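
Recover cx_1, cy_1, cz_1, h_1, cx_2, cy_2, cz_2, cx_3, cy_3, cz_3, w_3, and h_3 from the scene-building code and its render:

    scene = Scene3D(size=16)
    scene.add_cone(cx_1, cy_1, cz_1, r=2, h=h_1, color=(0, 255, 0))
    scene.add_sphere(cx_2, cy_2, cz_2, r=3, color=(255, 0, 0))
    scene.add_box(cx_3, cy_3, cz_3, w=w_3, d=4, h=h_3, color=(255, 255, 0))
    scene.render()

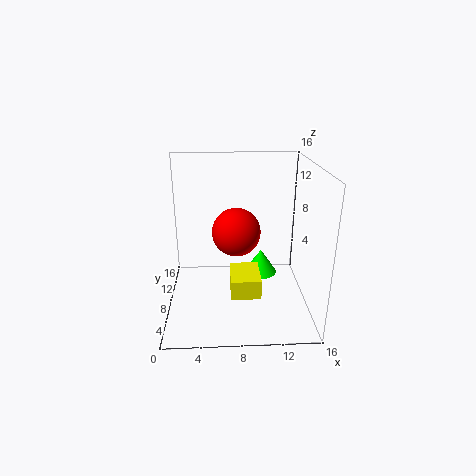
cx_1 = 11; cy_1 = 11; cz_1 = 2; h_1 = 3; cx_2 = 8; cy_2 = 12; cz_2 = 7; cx_3 = 7; cy_3 = 2; cz_3 = 4; w_3 = 3; h_3 = 2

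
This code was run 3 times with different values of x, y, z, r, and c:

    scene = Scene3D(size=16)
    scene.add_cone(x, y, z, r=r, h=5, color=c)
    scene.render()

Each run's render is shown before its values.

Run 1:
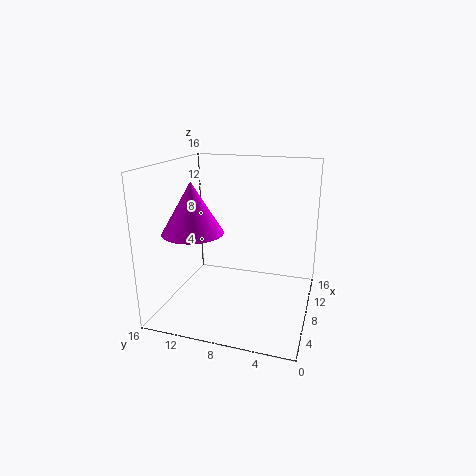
x = 3, y = 11, z = 10, r = 3, c = 'magenta'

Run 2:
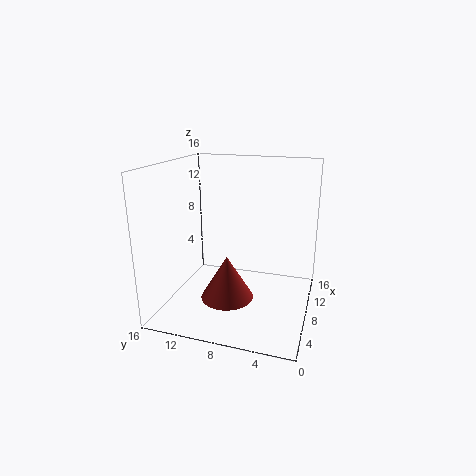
x = 7, y = 9, z = 1, r = 3, c = 'brown'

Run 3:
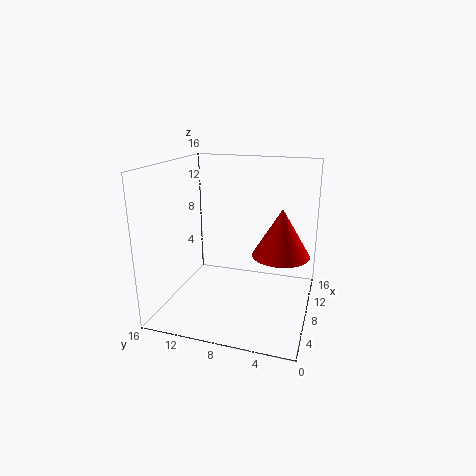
x = 7, y = 3, z = 7, r = 3, c = 'red'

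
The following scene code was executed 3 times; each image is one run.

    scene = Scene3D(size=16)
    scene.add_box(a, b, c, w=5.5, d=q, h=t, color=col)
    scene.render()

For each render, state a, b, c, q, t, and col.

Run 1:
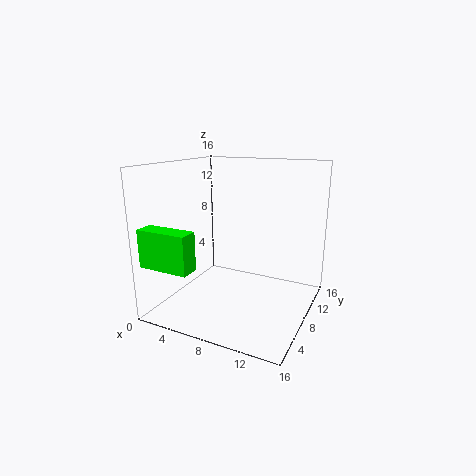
a = 0.5, b = 0.5, c = 6, q = 2, t = 4, col = 'lime'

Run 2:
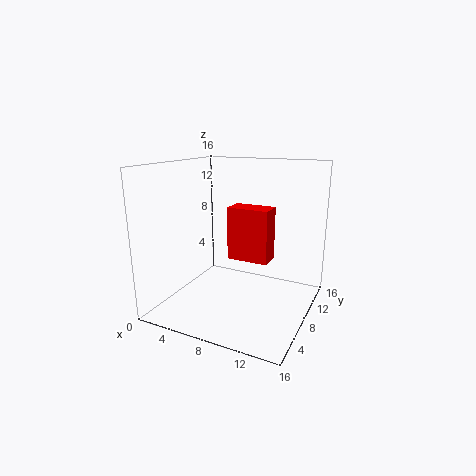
a = 4, b = 13, c = 3, q = 3, t = 7, col = 'red'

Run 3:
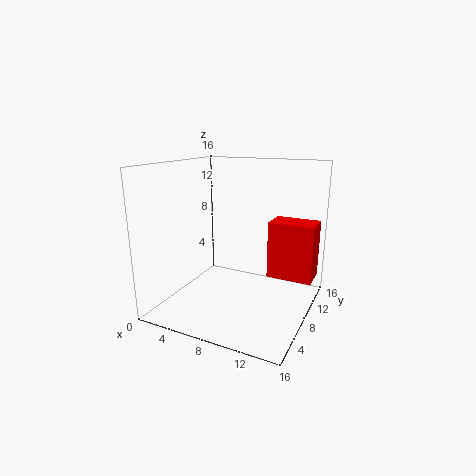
a = 10, b = 12, c = 2, q = 3.5, t = 7, col = 'red'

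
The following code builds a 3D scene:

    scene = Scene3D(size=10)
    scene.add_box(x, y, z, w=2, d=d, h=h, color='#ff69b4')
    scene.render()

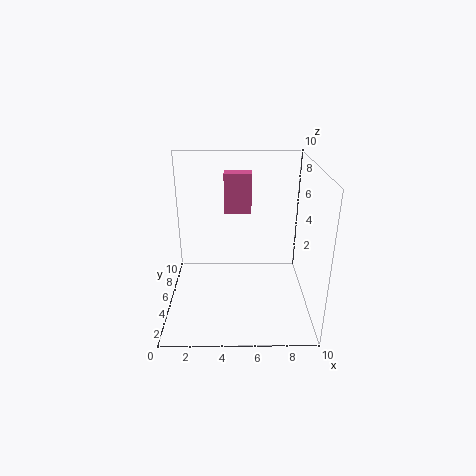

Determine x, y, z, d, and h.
x = 4; y = 7; z = 6; d = 1; h = 3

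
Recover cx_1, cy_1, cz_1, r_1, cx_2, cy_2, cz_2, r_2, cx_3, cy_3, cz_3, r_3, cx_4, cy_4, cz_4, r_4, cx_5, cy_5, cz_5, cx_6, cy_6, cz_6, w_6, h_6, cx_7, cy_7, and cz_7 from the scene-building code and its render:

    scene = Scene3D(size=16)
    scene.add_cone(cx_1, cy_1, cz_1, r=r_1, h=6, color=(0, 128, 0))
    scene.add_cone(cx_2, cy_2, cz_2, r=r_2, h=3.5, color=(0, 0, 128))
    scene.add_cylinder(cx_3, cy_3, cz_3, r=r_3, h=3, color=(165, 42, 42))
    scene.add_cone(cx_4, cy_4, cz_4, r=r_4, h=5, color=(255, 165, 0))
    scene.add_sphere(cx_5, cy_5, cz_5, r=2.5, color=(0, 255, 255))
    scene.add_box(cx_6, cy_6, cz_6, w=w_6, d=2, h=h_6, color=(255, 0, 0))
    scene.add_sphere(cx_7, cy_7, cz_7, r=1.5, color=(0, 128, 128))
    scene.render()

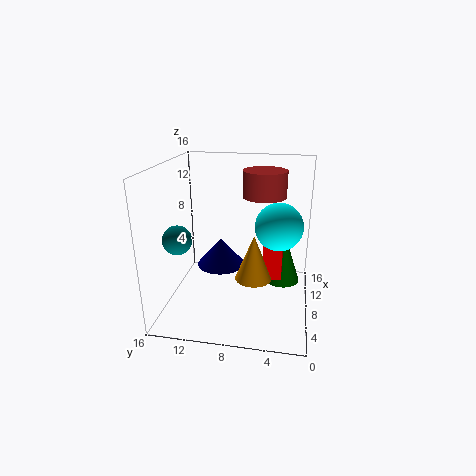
cx_1 = 9.5
cy_1 = 3
cz_1 = 2.5
r_1 = 2
cx_2 = 12
cy_2 = 11
cz_2 = 2.5
r_2 = 3
cx_3 = 11
cy_3 = 5.5
cz_3 = 12
r_3 = 2.5
cx_4 = 6.5
cy_4 = 6
cz_4 = 4
r_4 = 2
cx_5 = 7
cy_5 = 3.5
cz_5 = 10
cx_6 = 6.5
cy_6 = 3
cz_6 = 4
w_6 = 2
h_6 = 5.5
cx_7 = 4
cy_7 = 13.5
cz_7 = 9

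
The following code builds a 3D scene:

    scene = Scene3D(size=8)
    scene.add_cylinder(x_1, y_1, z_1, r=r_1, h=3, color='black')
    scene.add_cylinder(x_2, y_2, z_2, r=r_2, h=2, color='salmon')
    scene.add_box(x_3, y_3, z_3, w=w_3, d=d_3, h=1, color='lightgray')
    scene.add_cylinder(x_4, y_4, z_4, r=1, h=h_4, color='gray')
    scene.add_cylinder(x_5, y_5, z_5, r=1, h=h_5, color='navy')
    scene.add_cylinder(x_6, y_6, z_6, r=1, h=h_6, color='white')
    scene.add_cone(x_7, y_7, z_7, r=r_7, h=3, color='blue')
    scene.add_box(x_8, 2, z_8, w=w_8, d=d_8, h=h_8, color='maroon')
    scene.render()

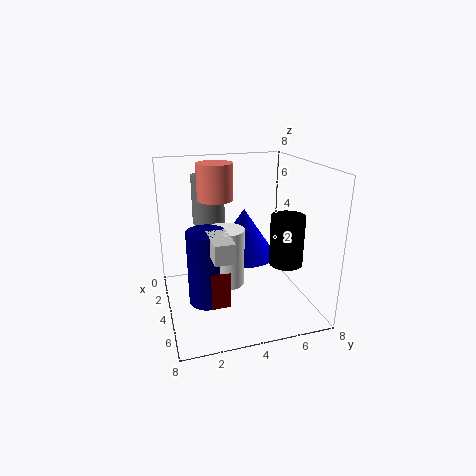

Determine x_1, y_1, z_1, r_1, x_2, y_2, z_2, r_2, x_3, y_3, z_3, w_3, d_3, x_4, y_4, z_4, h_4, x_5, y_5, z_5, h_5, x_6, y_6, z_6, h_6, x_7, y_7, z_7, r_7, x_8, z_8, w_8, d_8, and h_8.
x_1 = 4, y_1 = 7, z_1 = 2, r_1 = 1, x_2 = 3, y_2 = 3, z_2 = 6, r_2 = 1, x_3 = 5, y_3 = 2, z_3 = 4, w_3 = 2, d_3 = 1, x_4 = 1, y_4 = 3, z_4 = 4, h_4 = 3, x_5 = 5, y_5 = 2, z_5 = 1, h_5 = 4, x_6 = 5, y_6 = 3, z_6 = 2, h_6 = 3, x_7 = 2, y_7 = 5, z_7 = 2, r_7 = 2, x_8 = 4, z_8 = 1, w_8 = 2, d_8 = 1, h_8 = 2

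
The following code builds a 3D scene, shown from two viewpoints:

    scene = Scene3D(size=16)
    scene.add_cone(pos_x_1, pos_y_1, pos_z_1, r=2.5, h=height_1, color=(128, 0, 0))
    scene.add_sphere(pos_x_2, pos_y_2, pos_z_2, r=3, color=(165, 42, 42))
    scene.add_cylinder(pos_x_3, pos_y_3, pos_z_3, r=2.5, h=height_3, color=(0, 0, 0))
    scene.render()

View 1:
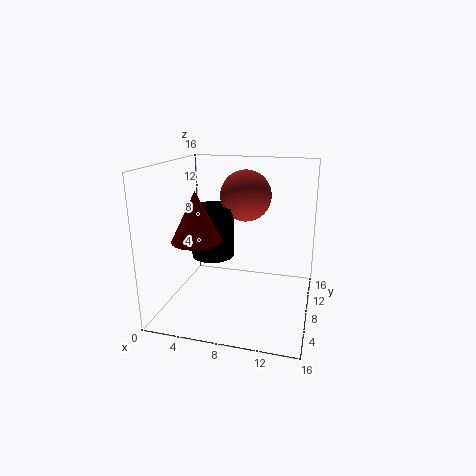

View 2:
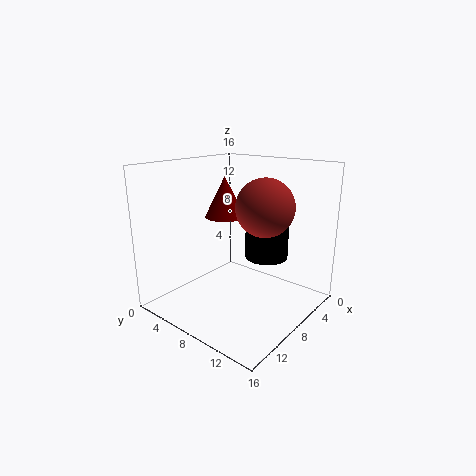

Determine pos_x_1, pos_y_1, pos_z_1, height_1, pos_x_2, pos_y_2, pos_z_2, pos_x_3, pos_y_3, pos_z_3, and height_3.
pos_x_1 = 5
pos_y_1 = 3.5
pos_z_1 = 9
height_1 = 5
pos_x_2 = 8
pos_y_2 = 11.5
pos_z_2 = 12
pos_x_3 = 4.5
pos_y_3 = 9.5
pos_z_3 = 5
height_3 = 6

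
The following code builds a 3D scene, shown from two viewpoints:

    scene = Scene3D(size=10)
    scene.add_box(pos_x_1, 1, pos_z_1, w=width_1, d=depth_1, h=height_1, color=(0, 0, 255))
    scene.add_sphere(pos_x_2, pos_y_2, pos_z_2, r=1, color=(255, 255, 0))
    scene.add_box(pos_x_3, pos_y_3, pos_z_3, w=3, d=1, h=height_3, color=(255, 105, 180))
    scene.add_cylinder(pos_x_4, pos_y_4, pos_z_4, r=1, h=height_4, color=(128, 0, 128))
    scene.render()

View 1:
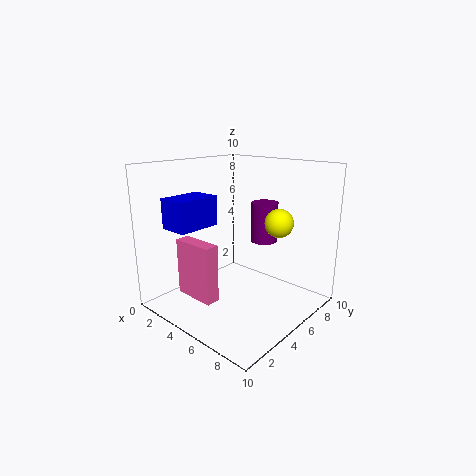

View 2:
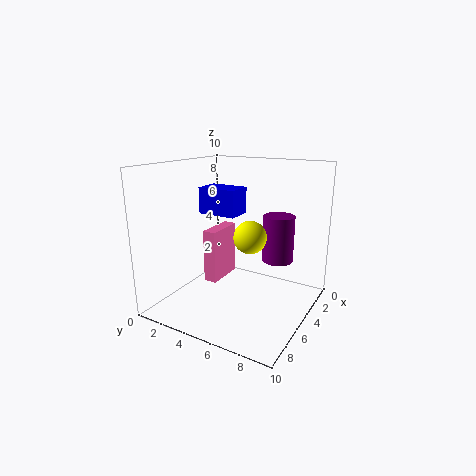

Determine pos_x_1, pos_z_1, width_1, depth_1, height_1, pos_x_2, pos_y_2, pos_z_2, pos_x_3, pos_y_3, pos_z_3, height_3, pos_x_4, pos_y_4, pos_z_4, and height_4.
pos_x_1 = 2; pos_z_1 = 6; width_1 = 2; depth_1 = 3; height_1 = 2; pos_x_2 = 7; pos_y_2 = 7; pos_z_2 = 6; pos_x_3 = 2; pos_y_3 = 2; pos_z_3 = 1; height_3 = 4; pos_x_4 = 5; pos_y_4 = 8; pos_z_4 = 4; height_4 = 3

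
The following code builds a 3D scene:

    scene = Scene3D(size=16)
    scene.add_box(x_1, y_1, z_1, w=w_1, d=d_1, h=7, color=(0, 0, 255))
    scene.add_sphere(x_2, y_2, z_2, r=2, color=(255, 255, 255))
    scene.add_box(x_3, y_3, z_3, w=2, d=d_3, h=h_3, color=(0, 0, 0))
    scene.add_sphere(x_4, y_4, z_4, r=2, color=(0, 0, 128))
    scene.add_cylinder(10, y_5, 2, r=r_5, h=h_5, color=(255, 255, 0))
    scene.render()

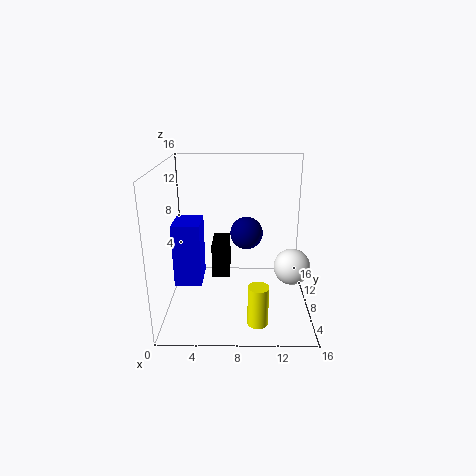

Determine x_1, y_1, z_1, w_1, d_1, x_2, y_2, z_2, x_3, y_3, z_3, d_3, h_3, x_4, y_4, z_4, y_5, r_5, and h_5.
x_1 = 1, y_1 = 6, z_1 = 3, w_1 = 3, d_1 = 4, x_2 = 14, y_2 = 7, z_2 = 5, x_3 = 5, y_3 = 8, z_3 = 3, d_3 = 4, h_3 = 4, x_4 = 9, y_4 = 12, z_4 = 7, y_5 = 1, r_5 = 1, h_5 = 4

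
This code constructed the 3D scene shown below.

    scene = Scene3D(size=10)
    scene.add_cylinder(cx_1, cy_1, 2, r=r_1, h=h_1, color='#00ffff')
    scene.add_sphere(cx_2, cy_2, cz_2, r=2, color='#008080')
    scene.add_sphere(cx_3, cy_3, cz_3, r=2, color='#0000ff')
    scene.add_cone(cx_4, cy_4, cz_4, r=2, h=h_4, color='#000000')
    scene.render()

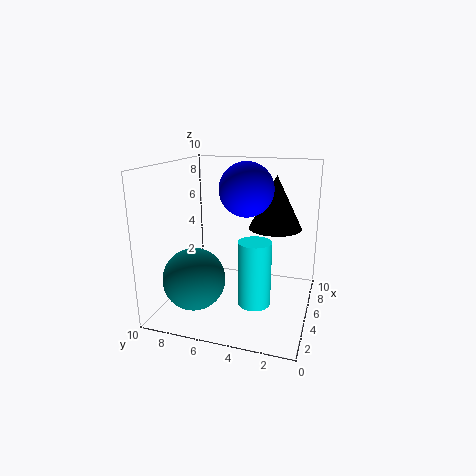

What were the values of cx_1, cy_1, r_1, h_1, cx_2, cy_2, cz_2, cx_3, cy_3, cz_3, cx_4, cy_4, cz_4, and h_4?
cx_1 = 2
cy_1 = 3
r_1 = 1
h_1 = 4
cx_2 = 2
cy_2 = 7
cz_2 = 3
cx_3 = 7
cy_3 = 5
cz_3 = 8
cx_4 = 8
cy_4 = 3
cz_4 = 5
h_4 = 4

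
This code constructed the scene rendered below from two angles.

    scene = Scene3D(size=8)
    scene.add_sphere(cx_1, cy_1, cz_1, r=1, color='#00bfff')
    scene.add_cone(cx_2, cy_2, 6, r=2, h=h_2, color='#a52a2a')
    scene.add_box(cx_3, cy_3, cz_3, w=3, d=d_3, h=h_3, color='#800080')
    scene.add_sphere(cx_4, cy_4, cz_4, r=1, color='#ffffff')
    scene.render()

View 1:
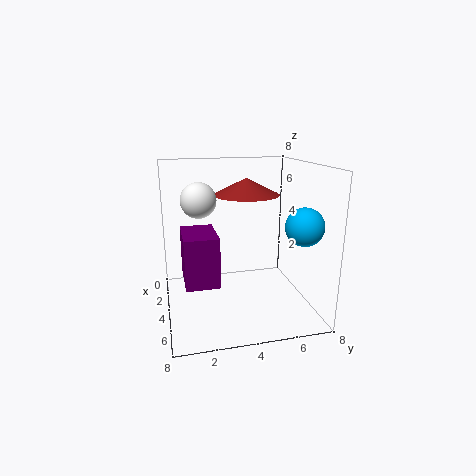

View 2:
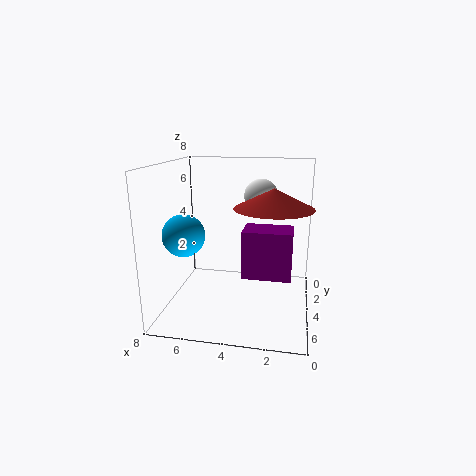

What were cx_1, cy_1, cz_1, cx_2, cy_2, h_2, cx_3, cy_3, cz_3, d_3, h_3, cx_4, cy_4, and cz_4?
cx_1 = 6; cy_1 = 7; cz_1 = 5; cx_2 = 2; cy_2 = 5; h_2 = 1; cx_3 = 1; cy_3 = 1; cz_3 = 1; d_3 = 2; h_3 = 3; cx_4 = 3; cy_4 = 2; cz_4 = 6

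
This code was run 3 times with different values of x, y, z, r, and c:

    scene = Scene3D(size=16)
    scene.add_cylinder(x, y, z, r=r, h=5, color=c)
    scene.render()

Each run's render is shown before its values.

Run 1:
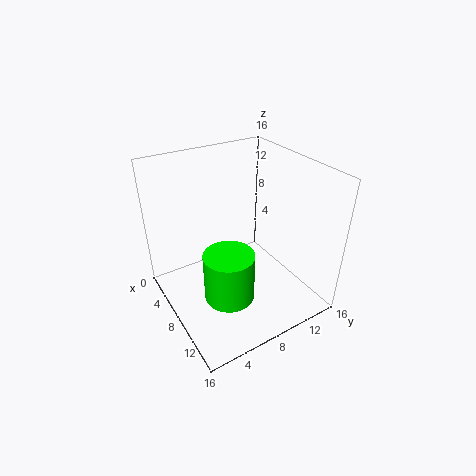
x = 12; y = 4.5; z = 4.5; r = 2.5; c = 'lime'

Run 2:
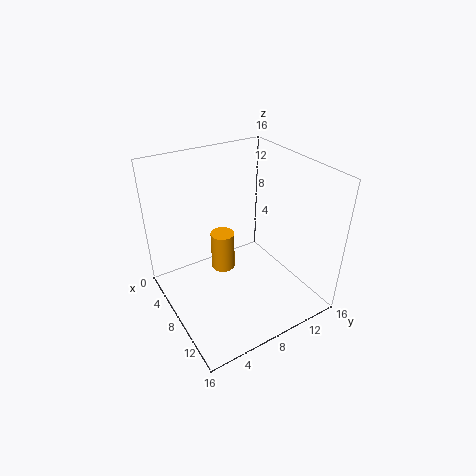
x = 3.5; y = 8.5; z = 1; r = 1.5; c = 'orange'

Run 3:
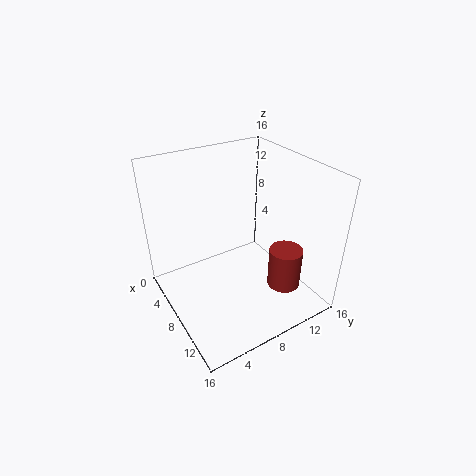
x = 10; y = 13.5; z = 0.5; r = 2; c = 'brown'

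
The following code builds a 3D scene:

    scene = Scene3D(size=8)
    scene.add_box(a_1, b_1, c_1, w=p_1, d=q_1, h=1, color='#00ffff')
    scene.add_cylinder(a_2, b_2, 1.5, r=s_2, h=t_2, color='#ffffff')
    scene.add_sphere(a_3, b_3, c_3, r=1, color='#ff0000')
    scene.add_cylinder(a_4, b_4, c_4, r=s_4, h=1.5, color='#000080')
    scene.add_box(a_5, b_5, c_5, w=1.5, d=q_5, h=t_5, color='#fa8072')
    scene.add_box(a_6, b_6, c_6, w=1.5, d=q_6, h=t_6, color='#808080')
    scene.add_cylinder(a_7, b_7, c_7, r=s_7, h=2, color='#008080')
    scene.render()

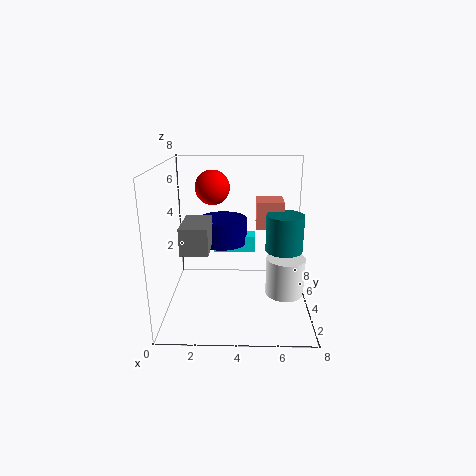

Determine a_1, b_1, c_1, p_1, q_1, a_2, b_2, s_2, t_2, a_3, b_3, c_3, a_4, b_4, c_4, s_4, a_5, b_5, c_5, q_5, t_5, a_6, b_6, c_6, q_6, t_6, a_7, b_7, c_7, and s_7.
a_1 = 2.5, b_1 = 5.5, c_1 = 2.5, p_1 = 2.5, q_1 = 1, a_2 = 6.5, b_2 = 2.5, s_2 = 1, t_2 = 2, a_3 = 2.5, b_3 = 5.5, c_3 = 6.5, a_4 = 3, b_4 = 6, c_4 = 3, s_4 = 1.5, a_5 = 5, b_5 = 4, c_5 = 4.5, q_5 = 1.5, t_5 = 1.5, a_6 = 1, b_6 = 2.5, c_6 = 3.5, q_6 = 2.5, t_6 = 1.5, a_7 = 6.5, b_7 = 3.5, c_7 = 3.5, s_7 = 1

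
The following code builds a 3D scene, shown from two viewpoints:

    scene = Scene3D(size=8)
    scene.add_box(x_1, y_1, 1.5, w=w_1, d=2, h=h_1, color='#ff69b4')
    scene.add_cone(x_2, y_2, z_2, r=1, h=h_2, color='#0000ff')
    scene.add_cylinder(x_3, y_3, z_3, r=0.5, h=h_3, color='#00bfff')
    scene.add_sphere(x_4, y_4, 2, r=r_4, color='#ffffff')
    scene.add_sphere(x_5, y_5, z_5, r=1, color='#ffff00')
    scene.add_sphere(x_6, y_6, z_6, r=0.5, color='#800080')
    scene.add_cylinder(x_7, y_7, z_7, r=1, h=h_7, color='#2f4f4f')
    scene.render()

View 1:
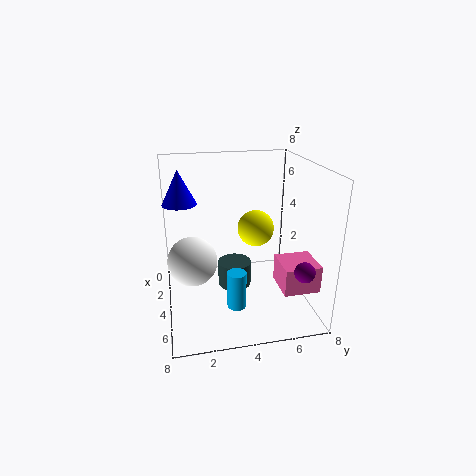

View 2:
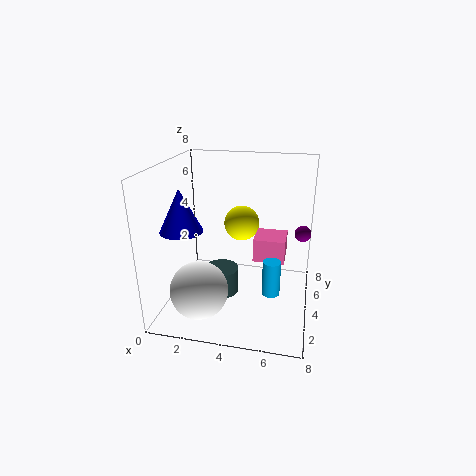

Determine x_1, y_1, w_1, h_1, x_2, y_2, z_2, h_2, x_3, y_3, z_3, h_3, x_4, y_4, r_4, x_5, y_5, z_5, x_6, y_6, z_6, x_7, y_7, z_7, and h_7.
x_1 = 4.5; y_1 = 6; w_1 = 2; h_1 = 1.5; x_2 = 2; y_2 = 1; z_2 = 5.5; h_2 = 2; x_3 = 6; y_3 = 3.5; z_3 = 1; h_3 = 2; x_4 = 2.5; y_4 = 1.5; r_4 = 1.5; x_5 = 4; y_5 = 5; z_5 = 4.5; x_6 = 7.5; y_6 = 6.5; z_6 = 3.5; x_7 = 3; y_7 = 4; z_7 = 0.5; h_7 = 1.5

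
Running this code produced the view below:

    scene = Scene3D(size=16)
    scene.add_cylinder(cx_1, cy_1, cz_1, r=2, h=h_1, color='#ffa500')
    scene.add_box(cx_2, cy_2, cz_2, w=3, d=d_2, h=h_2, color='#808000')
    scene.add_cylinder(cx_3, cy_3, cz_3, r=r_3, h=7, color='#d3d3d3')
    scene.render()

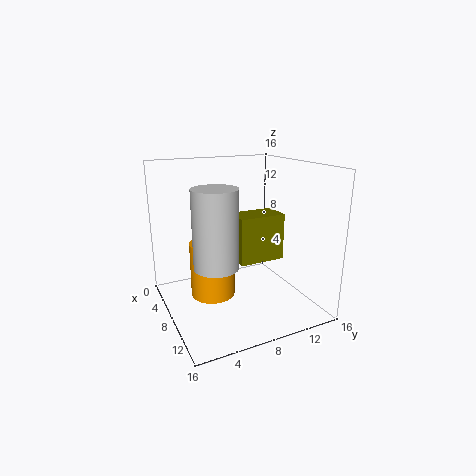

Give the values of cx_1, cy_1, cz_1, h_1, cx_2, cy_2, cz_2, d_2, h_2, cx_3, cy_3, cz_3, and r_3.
cx_1 = 13, cy_1 = 3, cz_1 = 5, h_1 = 5, cx_2 = 8, cy_2 = 7, cz_2 = 6, d_2 = 5, h_2 = 5, cx_3 = 14, cy_3 = 3, cz_3 = 8, r_3 = 2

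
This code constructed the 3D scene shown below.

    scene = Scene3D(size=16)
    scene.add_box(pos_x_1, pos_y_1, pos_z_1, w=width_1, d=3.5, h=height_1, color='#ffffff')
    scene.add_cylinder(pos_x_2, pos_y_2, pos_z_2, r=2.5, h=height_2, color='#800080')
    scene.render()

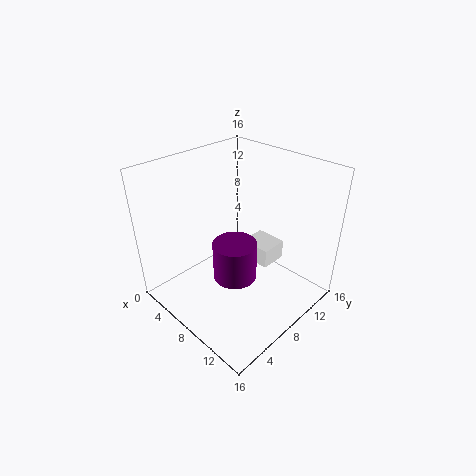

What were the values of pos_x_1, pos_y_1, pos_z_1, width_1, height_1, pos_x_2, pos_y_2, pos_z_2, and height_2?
pos_x_1 = 4.5, pos_y_1 = 12.5, pos_z_1 = 1.5, width_1 = 4, height_1 = 2.5, pos_x_2 = 8, pos_y_2 = 7.5, pos_z_2 = 3, height_2 = 4.5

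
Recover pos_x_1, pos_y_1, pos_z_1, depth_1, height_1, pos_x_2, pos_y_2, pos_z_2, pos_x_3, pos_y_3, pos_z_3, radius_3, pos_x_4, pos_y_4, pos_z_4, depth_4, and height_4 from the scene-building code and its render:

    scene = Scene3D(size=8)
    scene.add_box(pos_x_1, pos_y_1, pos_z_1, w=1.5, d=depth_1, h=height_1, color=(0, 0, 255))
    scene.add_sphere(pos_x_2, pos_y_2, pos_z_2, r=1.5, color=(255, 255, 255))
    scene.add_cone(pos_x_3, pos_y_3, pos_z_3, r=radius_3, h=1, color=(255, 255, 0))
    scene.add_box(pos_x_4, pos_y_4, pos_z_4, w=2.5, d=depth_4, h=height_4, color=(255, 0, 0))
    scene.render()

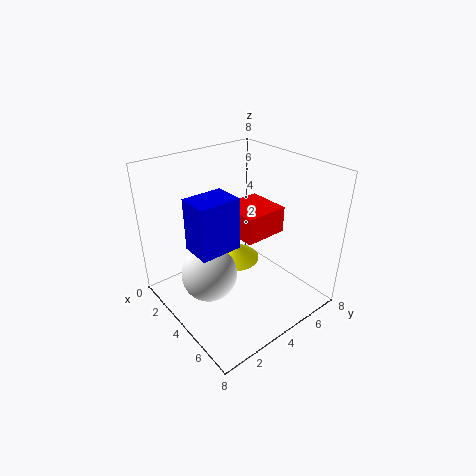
pos_x_1 = 4.5, pos_y_1 = 0.5, pos_z_1 = 5, depth_1 = 2, height_1 = 2.5, pos_x_2 = 4, pos_y_2 = 2, pos_z_2 = 2.5, pos_x_3 = 3, pos_y_3 = 4.5, pos_z_3 = 2, radius_3 = 1.5, pos_x_4 = 2.5, pos_y_4 = 4, pos_z_4 = 4, depth_4 = 2.5, height_4 = 1.5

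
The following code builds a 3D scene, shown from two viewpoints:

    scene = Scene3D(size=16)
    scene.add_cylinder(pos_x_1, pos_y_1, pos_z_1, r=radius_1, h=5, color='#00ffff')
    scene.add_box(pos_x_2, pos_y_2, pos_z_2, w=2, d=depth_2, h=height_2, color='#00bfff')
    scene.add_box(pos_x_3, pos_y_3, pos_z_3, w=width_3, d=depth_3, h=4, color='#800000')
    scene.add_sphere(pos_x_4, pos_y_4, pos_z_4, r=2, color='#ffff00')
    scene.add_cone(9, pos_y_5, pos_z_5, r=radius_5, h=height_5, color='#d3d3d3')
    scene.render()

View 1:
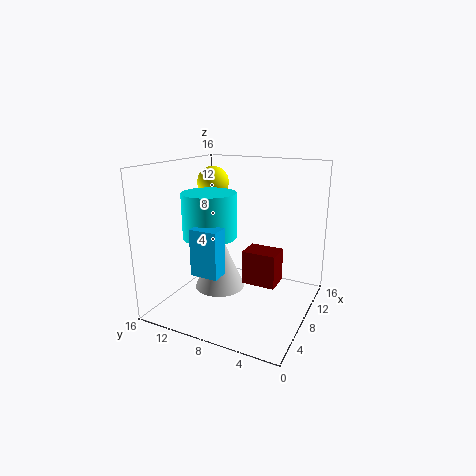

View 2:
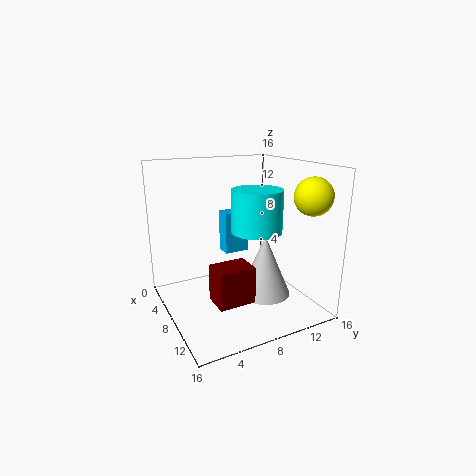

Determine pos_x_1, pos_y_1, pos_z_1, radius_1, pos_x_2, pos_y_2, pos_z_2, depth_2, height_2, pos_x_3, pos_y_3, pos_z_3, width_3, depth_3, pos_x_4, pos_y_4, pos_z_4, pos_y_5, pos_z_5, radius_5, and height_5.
pos_x_1 = 7
pos_y_1 = 11
pos_z_1 = 8
radius_1 = 3
pos_x_2 = 3
pos_y_2 = 8
pos_z_2 = 5
depth_2 = 3
height_2 = 5
pos_x_3 = 9
pos_y_3 = 4
pos_z_3 = 2
width_3 = 3
depth_3 = 4
pos_x_4 = 13
pos_y_4 = 14
pos_z_4 = 13
pos_y_5 = 11
pos_z_5 = 1
radius_5 = 3
height_5 = 7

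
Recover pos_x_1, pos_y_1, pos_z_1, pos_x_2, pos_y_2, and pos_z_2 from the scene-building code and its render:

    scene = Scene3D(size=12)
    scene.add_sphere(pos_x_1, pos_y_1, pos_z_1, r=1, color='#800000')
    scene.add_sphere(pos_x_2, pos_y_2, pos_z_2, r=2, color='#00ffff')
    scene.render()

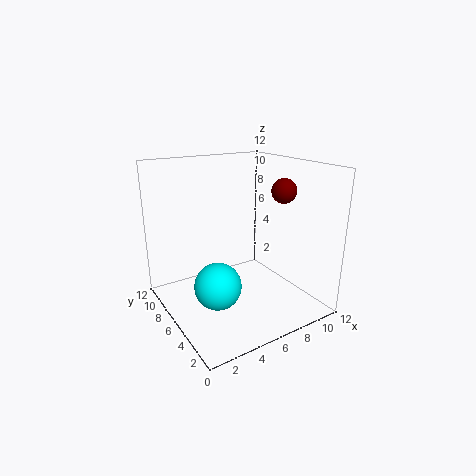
pos_x_1 = 9, pos_y_1 = 4, pos_z_1 = 10, pos_x_2 = 4, pos_y_2 = 6, pos_z_2 = 2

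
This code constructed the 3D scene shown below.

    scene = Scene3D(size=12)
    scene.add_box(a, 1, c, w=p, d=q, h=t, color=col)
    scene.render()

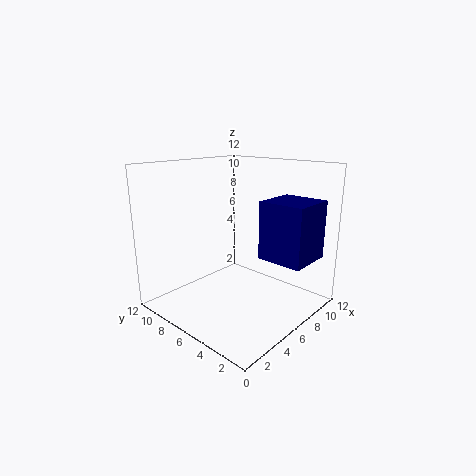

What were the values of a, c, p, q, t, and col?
a = 7.5
c = 4
p = 4
q = 4
t = 5
col = 'navy'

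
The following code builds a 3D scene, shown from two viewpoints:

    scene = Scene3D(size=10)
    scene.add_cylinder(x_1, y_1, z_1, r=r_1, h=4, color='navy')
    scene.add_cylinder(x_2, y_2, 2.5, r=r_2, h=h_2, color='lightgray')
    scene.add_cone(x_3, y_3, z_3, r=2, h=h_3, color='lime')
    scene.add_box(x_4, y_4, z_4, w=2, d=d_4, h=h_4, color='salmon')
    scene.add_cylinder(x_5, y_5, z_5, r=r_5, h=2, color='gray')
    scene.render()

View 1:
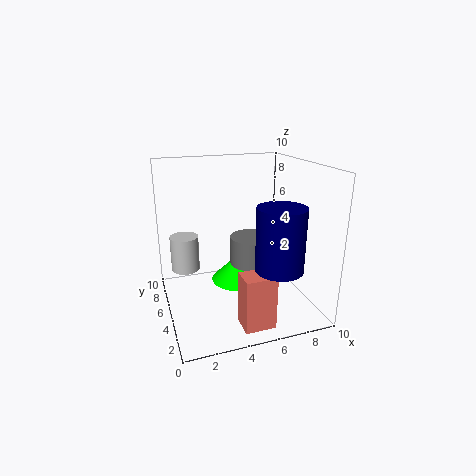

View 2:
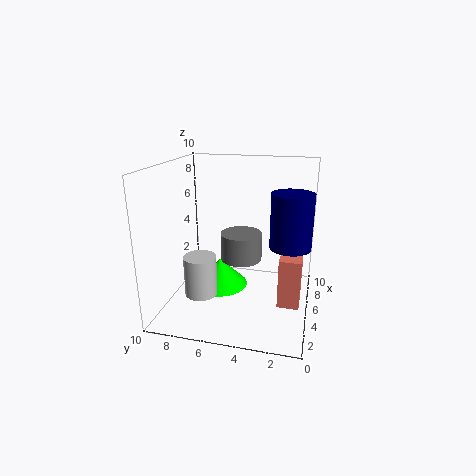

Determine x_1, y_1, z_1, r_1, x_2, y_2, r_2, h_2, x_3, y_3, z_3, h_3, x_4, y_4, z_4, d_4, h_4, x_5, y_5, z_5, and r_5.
x_1 = 6.5; y_1 = 1.5; z_1 = 4; r_1 = 1.5; x_2 = 1.5; y_2 = 6.5; r_2 = 1; h_2 = 2.5; x_3 = 5.5; y_3 = 6.5; z_3 = 1; h_3 = 2; x_4 = 4; y_4 = 0.5; z_4 = 0.5; d_4 = 1.5; h_4 = 3.5; x_5 = 6; y_5 = 5; z_5 = 3; r_5 = 1.5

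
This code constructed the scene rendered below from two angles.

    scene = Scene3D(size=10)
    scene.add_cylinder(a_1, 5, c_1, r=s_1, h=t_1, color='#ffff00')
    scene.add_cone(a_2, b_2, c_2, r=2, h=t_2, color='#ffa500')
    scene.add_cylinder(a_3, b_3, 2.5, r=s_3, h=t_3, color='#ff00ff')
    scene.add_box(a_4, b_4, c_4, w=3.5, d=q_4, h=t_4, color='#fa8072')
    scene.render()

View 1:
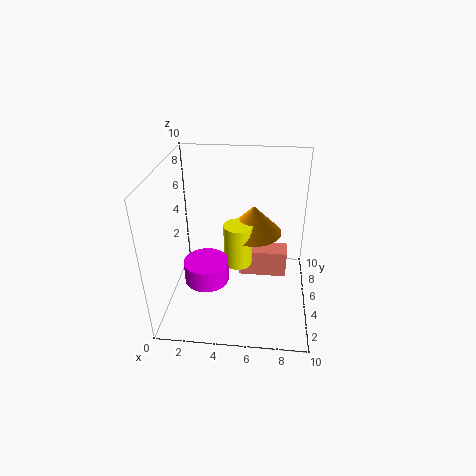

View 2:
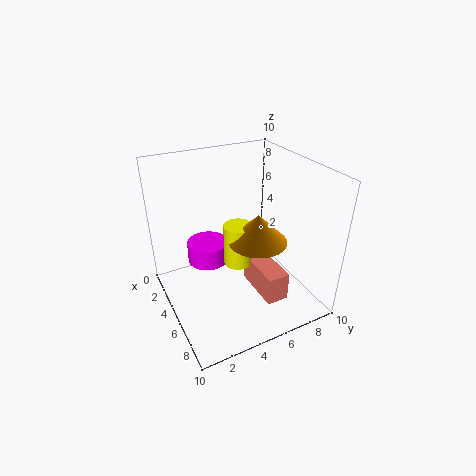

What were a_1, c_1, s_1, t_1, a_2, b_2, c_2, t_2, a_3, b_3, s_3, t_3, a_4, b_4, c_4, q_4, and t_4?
a_1 = 5, c_1 = 3, s_1 = 1, t_1 = 3, a_2 = 6, b_2 = 6, c_2 = 5, t_2 = 2, a_3 = 3, b_3 = 3.5, s_3 = 1.5, t_3 = 1.5, a_4 = 5, b_4 = 5.5, c_4 = 1.5, q_4 = 1.5, t_4 = 2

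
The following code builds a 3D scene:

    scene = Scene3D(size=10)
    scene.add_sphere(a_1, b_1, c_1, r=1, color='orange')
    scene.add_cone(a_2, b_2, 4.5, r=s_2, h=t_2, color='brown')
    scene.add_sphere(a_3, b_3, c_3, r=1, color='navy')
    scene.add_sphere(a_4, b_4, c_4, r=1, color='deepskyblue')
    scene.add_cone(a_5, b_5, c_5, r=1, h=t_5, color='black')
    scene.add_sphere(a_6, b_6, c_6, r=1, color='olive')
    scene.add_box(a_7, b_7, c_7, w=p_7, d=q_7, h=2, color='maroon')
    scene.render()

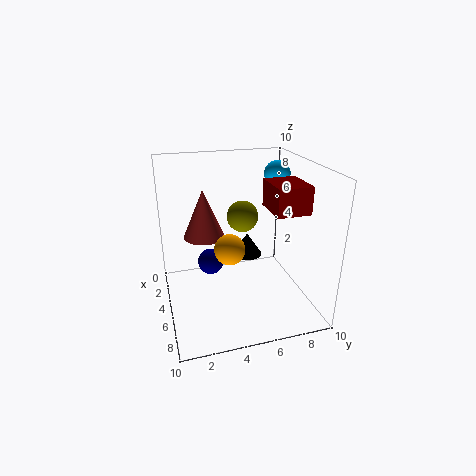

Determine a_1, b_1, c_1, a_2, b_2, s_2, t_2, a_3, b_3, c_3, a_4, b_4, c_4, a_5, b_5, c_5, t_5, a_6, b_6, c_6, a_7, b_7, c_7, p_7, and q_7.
a_1 = 6.5; b_1 = 4; c_1 = 5; a_2 = 3; b_2 = 3; s_2 = 1.5; t_2 = 3.5; a_3 = 2.5; b_3 = 3.5; c_3 = 2; a_4 = 2; b_4 = 9; c_4 = 8.5; a_5 = 5.5; b_5 = 5.5; c_5 = 4; t_5 = 1.5; a_6 = 6; b_6 = 5; c_6 = 7; a_7 = 3; b_7 = 7.5; c_7 = 6.5; p_7 = 3; q_7 = 2.5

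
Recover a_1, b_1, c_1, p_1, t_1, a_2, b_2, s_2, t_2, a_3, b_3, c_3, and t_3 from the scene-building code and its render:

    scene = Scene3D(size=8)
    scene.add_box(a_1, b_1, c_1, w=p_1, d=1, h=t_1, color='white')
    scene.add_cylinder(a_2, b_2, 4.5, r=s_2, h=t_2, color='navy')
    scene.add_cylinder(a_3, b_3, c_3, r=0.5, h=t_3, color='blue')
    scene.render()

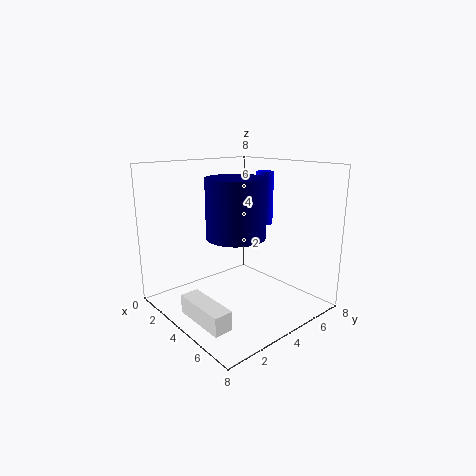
a_1 = 3.5
b_1 = 0.5
c_1 = 0.5
p_1 = 3
t_1 = 1
a_2 = 5
b_2 = 3
s_2 = 1.5
t_2 = 3
a_3 = 4
b_3 = 6
c_3 = 4.5
t_3 = 3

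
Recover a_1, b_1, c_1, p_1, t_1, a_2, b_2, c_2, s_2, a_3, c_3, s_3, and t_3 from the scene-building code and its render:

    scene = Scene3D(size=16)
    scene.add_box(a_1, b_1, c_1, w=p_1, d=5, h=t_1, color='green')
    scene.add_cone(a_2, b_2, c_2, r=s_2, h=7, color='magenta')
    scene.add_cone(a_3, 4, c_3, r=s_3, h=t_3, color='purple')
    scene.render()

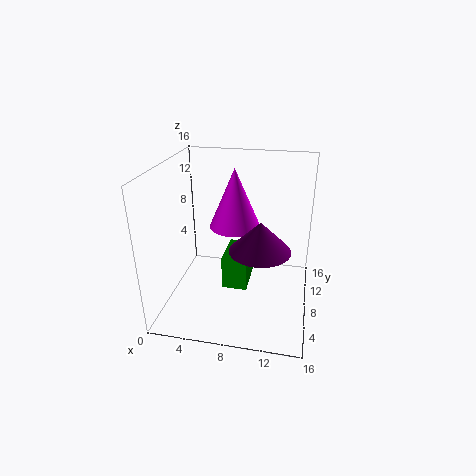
a_1 = 6; b_1 = 8; c_1 = 1; p_1 = 3; t_1 = 4; a_2 = 7; b_2 = 11; c_2 = 8; s_2 = 3; a_3 = 11; c_3 = 9; s_3 = 3; t_3 = 3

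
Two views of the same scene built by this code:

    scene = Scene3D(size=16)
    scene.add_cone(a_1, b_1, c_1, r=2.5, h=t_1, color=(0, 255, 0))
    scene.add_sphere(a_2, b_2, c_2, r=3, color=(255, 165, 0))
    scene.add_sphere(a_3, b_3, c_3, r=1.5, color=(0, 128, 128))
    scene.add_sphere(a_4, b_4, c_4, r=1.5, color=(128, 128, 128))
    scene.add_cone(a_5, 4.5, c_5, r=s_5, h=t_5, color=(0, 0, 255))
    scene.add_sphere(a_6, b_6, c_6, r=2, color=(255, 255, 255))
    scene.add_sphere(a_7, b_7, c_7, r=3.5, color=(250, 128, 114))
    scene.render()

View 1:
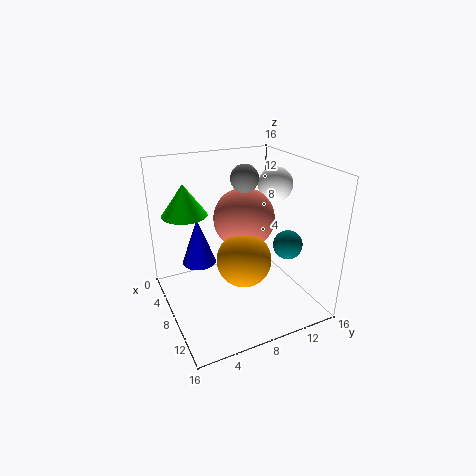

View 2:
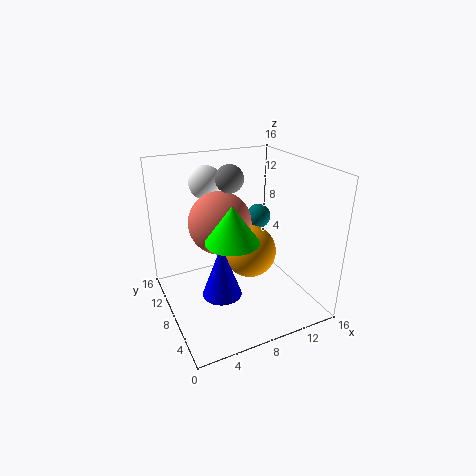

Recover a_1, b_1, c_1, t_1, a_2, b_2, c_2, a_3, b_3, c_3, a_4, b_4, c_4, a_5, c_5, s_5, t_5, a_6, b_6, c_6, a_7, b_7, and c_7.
a_1 = 5; b_1 = 3; c_1 = 10.5; t_1 = 3.5; a_2 = 9.5; b_2 = 8; c_2 = 6; a_3 = 12.5; b_3 = 11.5; c_3 = 8.5; a_4 = 7.5; b_4 = 9; c_4 = 14.5; a_5 = 4.5; c_5 = 4; s_5 = 2; t_5 = 5.5; a_6 = 6.5; b_6 = 13.5; c_6 = 13; a_7 = 6.5; b_7 = 9.5; c_7 = 9.5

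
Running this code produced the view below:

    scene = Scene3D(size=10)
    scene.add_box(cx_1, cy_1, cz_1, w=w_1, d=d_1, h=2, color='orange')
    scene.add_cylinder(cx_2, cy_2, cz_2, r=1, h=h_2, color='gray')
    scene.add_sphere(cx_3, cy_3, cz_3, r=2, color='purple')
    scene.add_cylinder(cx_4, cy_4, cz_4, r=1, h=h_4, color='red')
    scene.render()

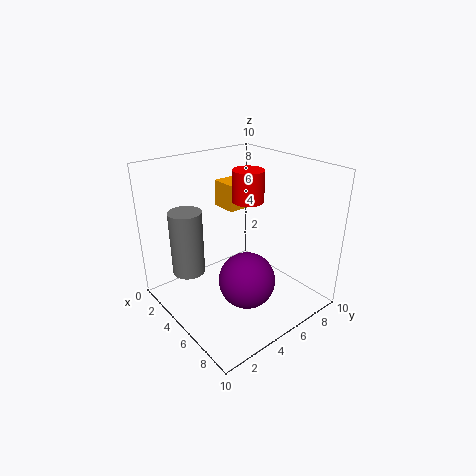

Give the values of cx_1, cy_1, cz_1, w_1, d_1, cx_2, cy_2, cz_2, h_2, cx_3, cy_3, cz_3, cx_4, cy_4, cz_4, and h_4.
cx_1 = 1; cy_1 = 6; cz_1 = 6; w_1 = 2; d_1 = 3; cx_2 = 5; cy_2 = 1; cz_2 = 4; h_2 = 4; cx_3 = 6; cy_3 = 5; cz_3 = 2; cx_4 = 6; cy_4 = 5; cz_4 = 8; h_4 = 2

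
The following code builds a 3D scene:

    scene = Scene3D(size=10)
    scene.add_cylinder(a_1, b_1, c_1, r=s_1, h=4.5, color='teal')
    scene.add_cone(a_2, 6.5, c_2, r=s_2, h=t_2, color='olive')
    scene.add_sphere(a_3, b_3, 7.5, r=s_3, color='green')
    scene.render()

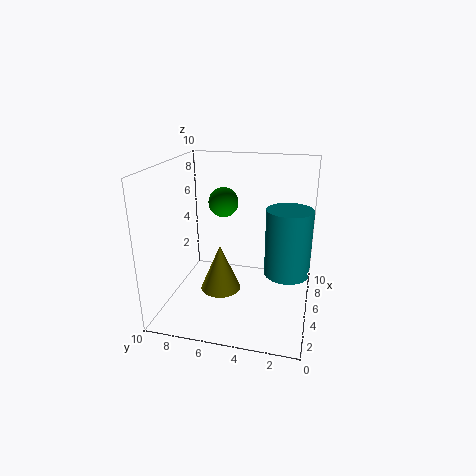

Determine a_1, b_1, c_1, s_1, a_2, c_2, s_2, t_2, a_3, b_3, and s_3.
a_1 = 4.5
b_1 = 1.5
c_1 = 3
s_1 = 1.5
a_2 = 5.5
c_2 = 0.5
s_2 = 1.5
t_2 = 3.5
a_3 = 5
b_3 = 6
s_3 = 1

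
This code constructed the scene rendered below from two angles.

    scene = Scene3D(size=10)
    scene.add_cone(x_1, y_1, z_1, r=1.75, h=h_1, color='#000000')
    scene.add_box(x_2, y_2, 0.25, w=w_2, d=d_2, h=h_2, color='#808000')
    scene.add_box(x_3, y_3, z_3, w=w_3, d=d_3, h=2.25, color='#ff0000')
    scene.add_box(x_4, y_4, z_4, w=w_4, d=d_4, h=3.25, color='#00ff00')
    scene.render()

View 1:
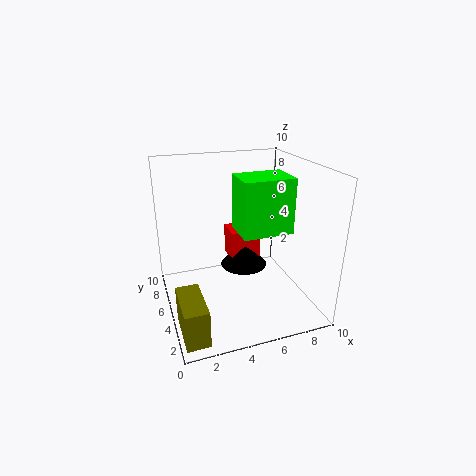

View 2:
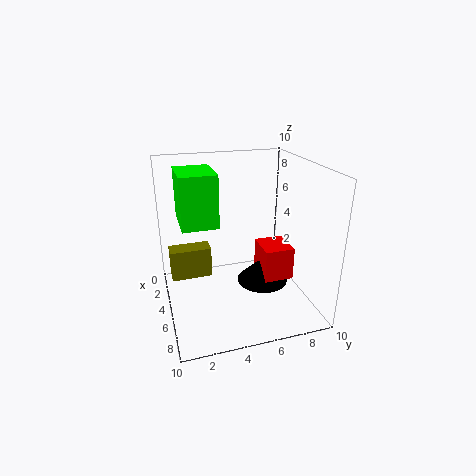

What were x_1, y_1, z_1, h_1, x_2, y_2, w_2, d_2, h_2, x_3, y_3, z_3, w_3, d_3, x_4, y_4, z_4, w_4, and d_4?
x_1 = 6, y_1 = 6.5, z_1 = 2, h_1 = 1.75, x_2 = 0.25, y_2 = 0.5, w_2 = 1.5, d_2 = 3.25, h_2 = 2.5, x_3 = 5, y_3 = 6.25, z_3 = 2.5, w_3 = 2.25, d_3 = 2, x_4 = 4, y_4 = 1, z_4 = 6.75, w_4 = 3, d_4 = 2.25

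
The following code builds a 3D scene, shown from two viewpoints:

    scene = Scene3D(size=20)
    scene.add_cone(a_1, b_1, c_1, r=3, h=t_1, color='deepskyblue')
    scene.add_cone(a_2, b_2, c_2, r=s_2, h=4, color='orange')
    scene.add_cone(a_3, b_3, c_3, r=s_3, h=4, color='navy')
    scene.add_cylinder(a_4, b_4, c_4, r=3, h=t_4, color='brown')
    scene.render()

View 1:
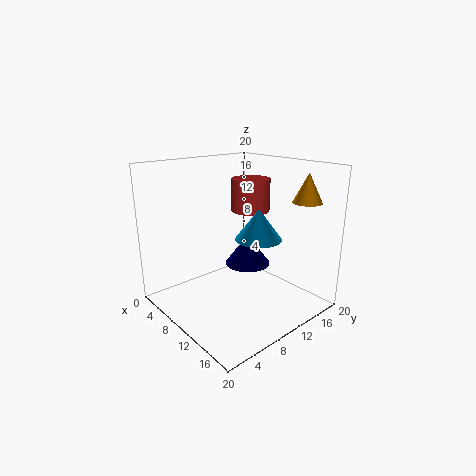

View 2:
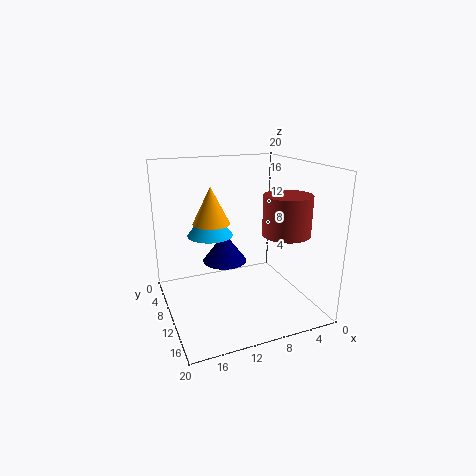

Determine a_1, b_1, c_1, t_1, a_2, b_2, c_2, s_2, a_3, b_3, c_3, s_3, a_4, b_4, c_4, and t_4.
a_1 = 14
b_1 = 10
c_1 = 11
t_1 = 4
a_2 = 16
b_2 = 17
c_2 = 15
s_2 = 2
a_3 = 12
b_3 = 10
c_3 = 7
s_3 = 3
a_4 = 6
b_4 = 16
c_4 = 12
t_4 = 5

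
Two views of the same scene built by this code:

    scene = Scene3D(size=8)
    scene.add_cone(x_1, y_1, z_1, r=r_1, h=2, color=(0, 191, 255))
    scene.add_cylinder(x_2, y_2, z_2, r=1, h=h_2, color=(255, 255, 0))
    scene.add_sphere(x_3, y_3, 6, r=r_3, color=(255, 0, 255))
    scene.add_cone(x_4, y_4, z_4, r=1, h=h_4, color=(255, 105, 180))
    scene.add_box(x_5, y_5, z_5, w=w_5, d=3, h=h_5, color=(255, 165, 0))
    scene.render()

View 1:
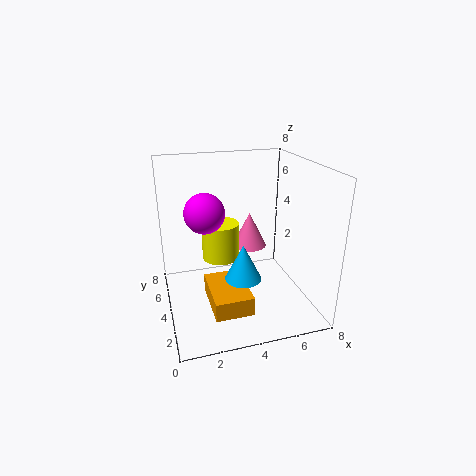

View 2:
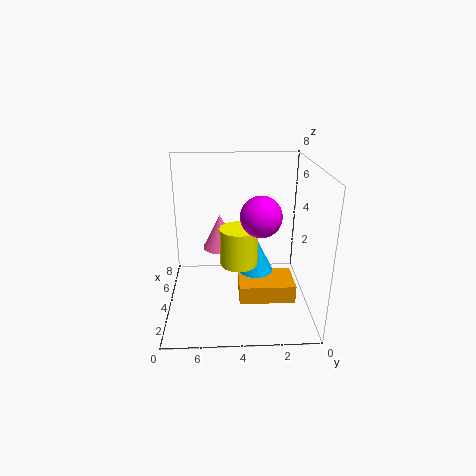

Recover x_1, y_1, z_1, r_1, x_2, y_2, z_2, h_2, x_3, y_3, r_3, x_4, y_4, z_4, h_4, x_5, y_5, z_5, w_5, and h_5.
x_1 = 4
y_1 = 3
z_1 = 2
r_1 = 1
x_2 = 3
y_2 = 4
z_2 = 3
h_2 = 2
x_3 = 2
y_3 = 3
r_3 = 1
x_4 = 5
y_4 = 5
z_4 = 3
h_4 = 2
x_5 = 2
y_5 = 1
z_5 = 1
w_5 = 2
h_5 = 1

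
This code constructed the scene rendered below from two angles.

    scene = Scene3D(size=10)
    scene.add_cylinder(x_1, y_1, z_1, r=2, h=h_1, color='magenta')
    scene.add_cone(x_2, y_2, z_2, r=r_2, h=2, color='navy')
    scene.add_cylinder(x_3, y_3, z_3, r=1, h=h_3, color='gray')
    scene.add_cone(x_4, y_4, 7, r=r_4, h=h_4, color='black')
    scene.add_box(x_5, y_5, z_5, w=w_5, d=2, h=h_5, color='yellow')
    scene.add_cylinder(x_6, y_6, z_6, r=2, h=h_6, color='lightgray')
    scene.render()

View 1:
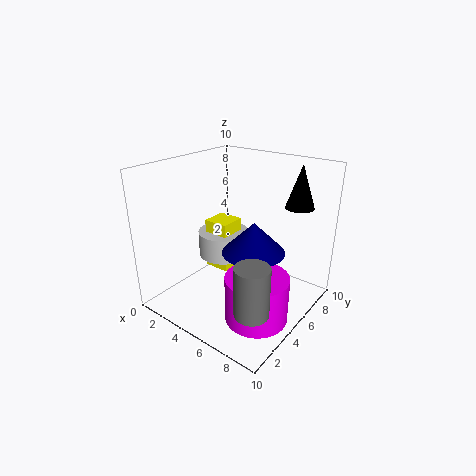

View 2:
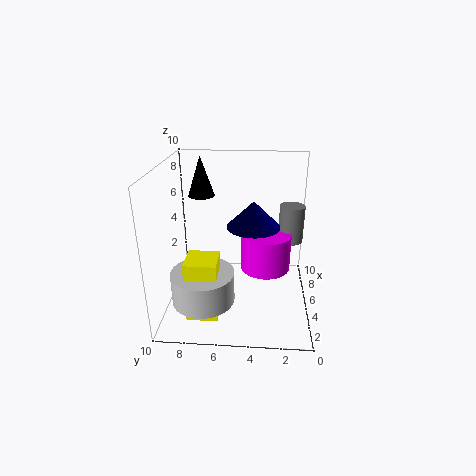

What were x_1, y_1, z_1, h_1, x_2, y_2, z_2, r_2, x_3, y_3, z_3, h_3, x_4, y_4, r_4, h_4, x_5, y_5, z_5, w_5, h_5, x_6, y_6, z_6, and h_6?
x_1 = 8; y_1 = 3; z_1 = 1; h_1 = 3; x_2 = 7; y_2 = 4; z_2 = 5; r_2 = 2; x_3 = 9; y_3 = 1; z_3 = 3; h_3 = 3; x_4 = 8; y_4 = 8; r_4 = 1; h_4 = 3; x_5 = 1; y_5 = 6; z_5 = 1; w_5 = 2; h_5 = 4; x_6 = 2; y_6 = 7; z_6 = 2; h_6 = 2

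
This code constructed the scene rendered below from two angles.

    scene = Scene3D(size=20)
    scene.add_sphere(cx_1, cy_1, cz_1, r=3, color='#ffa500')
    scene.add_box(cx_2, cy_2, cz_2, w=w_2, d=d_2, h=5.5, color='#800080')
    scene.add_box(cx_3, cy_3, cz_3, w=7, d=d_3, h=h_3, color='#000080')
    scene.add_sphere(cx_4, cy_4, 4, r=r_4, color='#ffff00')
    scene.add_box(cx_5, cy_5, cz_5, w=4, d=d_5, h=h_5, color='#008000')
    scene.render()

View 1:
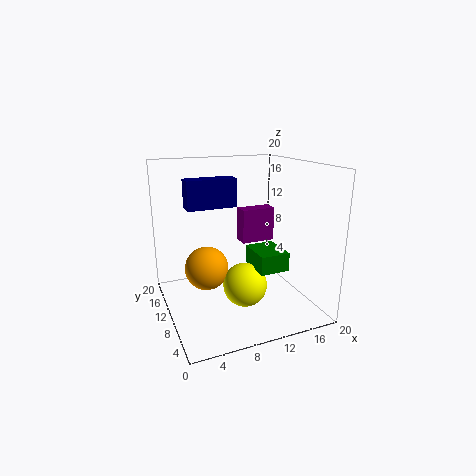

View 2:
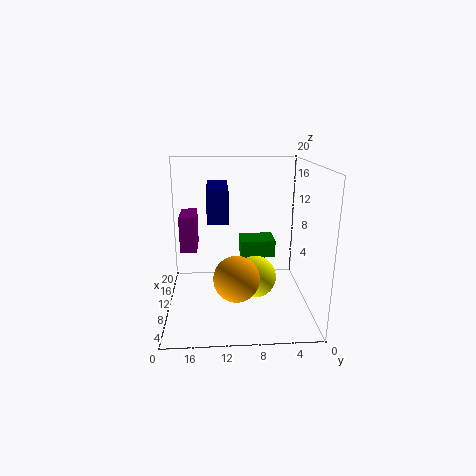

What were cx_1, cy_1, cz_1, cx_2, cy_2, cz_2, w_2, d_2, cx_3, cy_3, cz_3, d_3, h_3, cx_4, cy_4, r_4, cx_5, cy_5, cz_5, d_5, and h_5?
cx_1 = 5.5, cy_1 = 10.5, cz_1 = 6, cx_2 = 13.5, cy_2 = 16, cz_2 = 6.5, w_2 = 5.5, d_2 = 2.5, cx_3 = 3.5, cy_3 = 11.5, cz_3 = 14, d_3 = 2.5, h_3 = 4, cx_4 = 10, cy_4 = 7.5, r_4 = 3, cx_5 = 11, cy_5 = 4.5, cz_5 = 6.5, d_5 = 5, h_5 = 2.5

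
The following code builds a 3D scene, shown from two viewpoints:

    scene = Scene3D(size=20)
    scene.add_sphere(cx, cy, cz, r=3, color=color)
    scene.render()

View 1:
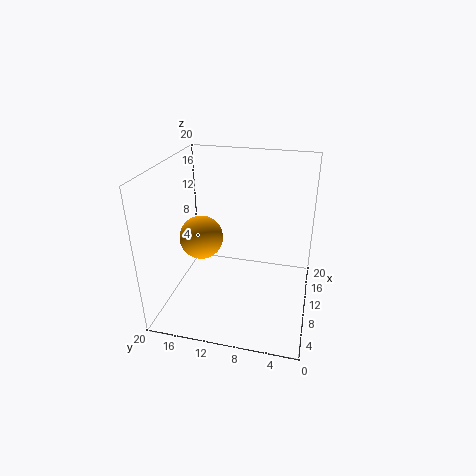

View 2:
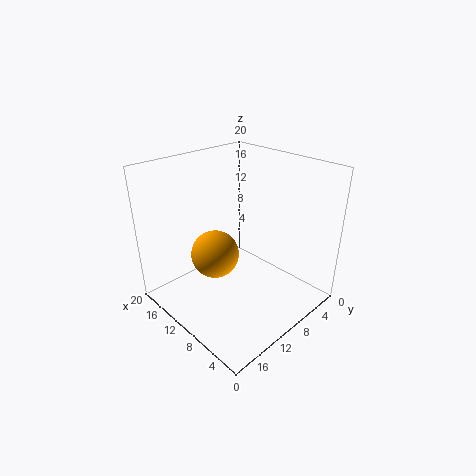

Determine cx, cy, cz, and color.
cx = 9, cy = 15, cz = 10, color = 'orange'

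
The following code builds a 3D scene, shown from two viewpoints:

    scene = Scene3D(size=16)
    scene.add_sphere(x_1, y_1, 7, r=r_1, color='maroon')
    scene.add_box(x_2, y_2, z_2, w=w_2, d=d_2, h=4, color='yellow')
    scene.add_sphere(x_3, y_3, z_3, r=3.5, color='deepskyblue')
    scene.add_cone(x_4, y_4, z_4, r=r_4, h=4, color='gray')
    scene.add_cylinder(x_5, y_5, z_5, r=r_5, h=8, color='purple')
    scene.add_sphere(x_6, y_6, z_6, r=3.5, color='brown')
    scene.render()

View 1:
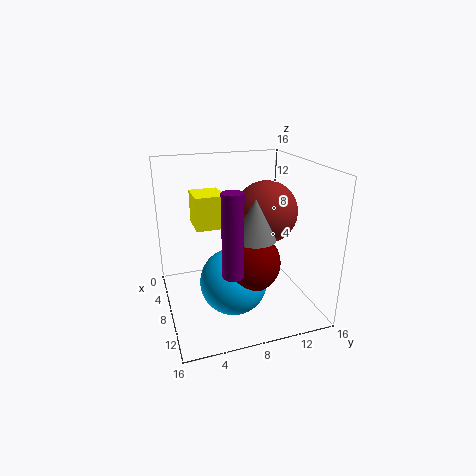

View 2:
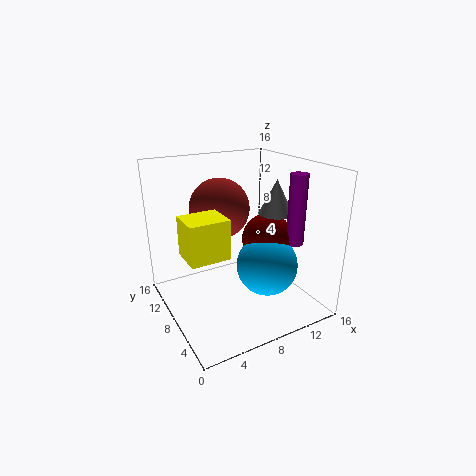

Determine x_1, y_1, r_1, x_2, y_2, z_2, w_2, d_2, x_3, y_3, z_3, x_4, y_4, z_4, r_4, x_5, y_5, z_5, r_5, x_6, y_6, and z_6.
x_1 = 12; y_1 = 8; r_1 = 3; x_2 = 1; y_2 = 4; z_2 = 8; w_2 = 4; d_2 = 3.5; x_3 = 11; y_3 = 6.5; z_3 = 4.5; x_4 = 13; y_4 = 8; z_4 = 10; r_4 = 2; x_5 = 14; y_5 = 5.5; z_5 = 7; r_5 = 1; x_6 = 7.5; y_6 = 11.5; z_6 = 10.5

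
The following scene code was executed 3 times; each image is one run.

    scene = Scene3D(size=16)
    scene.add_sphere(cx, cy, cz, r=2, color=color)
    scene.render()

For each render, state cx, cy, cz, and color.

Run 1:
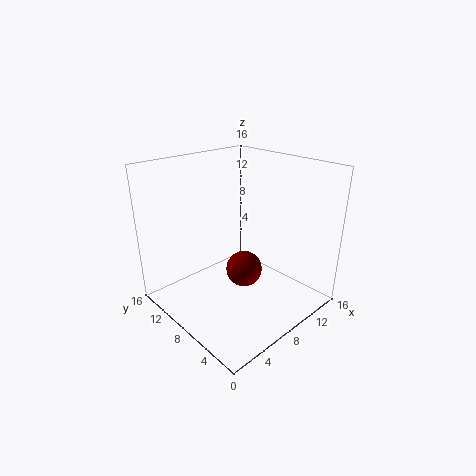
cx = 8, cy = 7, cz = 4.5, color = 'maroon'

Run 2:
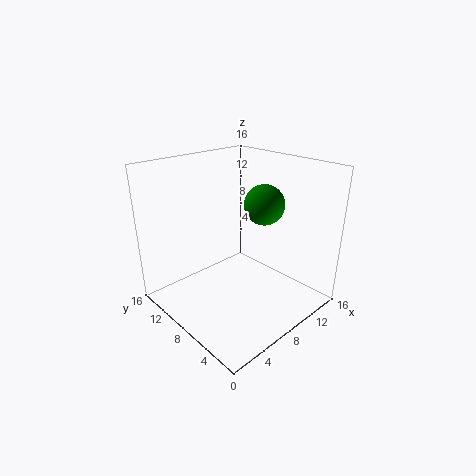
cx = 8.25, cy = 4.5, cz = 12.75, color = 'green'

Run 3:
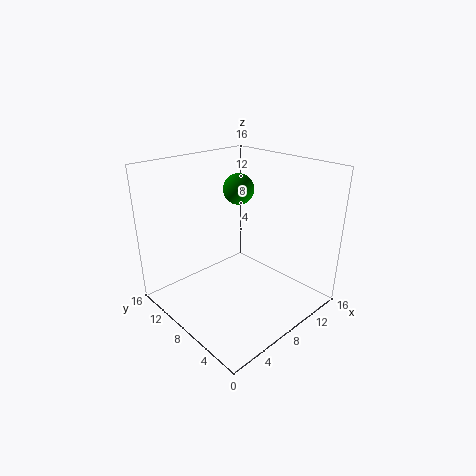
cx = 13.25, cy = 13.5, cz = 11.25, color = 'green'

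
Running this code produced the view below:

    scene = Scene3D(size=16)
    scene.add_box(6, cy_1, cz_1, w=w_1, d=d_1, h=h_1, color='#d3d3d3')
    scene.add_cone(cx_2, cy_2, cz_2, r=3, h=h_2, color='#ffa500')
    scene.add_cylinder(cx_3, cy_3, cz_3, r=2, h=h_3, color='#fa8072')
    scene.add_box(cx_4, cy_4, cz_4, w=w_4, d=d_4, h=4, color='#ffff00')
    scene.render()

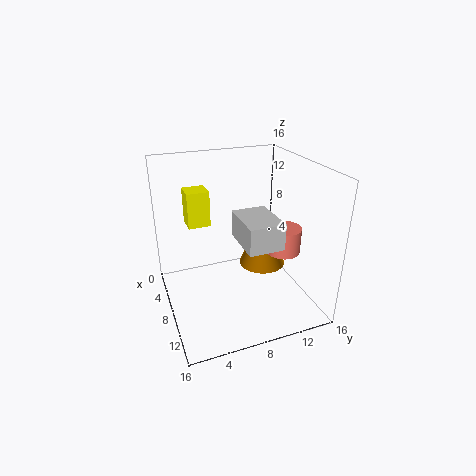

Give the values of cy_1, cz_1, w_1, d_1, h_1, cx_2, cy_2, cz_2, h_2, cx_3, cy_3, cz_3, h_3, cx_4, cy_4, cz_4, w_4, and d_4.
cy_1 = 8; cz_1 = 7.5; w_1 = 5.5; d_1 = 4; h_1 = 3; cx_2 = 4; cy_2 = 13; cz_2 = 1.5; h_2 = 7; cx_3 = 8.5; cy_3 = 13.5; cz_3 = 5.5; h_3 = 3; cx_4 = 3.5; cy_4 = 3; cz_4 = 9; w_4 = 2.5; d_4 = 2.5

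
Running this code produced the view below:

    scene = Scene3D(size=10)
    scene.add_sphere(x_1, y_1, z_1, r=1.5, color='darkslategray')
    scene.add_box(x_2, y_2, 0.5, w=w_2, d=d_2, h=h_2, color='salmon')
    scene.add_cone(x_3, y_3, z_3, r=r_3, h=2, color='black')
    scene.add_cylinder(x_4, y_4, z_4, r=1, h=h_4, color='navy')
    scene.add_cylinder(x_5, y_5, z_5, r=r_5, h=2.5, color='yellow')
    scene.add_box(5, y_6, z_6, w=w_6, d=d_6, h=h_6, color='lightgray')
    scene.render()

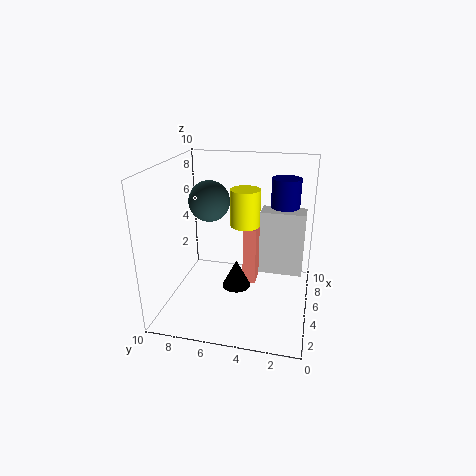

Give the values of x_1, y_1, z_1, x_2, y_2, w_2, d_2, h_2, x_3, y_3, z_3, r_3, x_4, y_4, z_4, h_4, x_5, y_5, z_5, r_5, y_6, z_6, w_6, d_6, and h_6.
x_1 = 6.5
y_1 = 7.5
z_1 = 7
x_2 = 6.5
y_2 = 4
w_2 = 2
d_2 = 1
h_2 = 4.5
x_3 = 4.5
y_3 = 5
z_3 = 1.5
r_3 = 1
x_4 = 6.5
y_4 = 2
z_4 = 5.5
h_4 = 3.5
x_5 = 5
y_5 = 4.5
z_5 = 6
r_5 = 1
y_6 = 0.5
z_6 = 2.5
w_6 = 1.5
d_6 = 3
h_6 = 4.5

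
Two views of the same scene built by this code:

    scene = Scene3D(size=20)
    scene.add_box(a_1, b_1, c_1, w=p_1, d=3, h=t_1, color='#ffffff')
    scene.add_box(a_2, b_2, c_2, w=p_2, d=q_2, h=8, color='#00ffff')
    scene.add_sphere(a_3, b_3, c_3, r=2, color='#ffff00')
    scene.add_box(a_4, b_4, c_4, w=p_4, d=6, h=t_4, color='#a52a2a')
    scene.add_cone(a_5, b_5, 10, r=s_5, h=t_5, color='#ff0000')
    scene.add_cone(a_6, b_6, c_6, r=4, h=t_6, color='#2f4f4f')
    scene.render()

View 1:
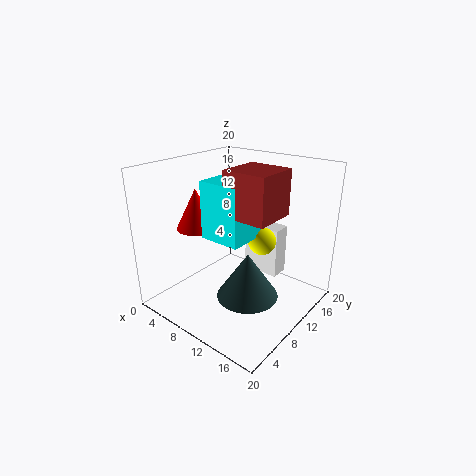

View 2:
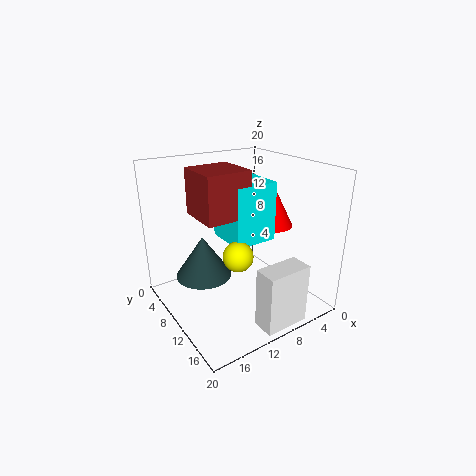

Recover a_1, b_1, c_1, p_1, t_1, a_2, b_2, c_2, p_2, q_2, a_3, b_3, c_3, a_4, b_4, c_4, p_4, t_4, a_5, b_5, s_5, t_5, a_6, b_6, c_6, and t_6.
a_1 = 6, b_1 = 17, c_1 = 1, p_1 = 6, t_1 = 8, a_2 = 6, b_2 = 7, c_2 = 10, p_2 = 6, q_2 = 6, a_3 = 12, b_3 = 13, c_3 = 9, a_4 = 10, b_4 = 7, c_4 = 14, p_4 = 6, t_4 = 6, a_5 = 3, b_5 = 9, s_5 = 3, t_5 = 6, a_6 = 14, b_6 = 7, c_6 = 4, t_6 = 6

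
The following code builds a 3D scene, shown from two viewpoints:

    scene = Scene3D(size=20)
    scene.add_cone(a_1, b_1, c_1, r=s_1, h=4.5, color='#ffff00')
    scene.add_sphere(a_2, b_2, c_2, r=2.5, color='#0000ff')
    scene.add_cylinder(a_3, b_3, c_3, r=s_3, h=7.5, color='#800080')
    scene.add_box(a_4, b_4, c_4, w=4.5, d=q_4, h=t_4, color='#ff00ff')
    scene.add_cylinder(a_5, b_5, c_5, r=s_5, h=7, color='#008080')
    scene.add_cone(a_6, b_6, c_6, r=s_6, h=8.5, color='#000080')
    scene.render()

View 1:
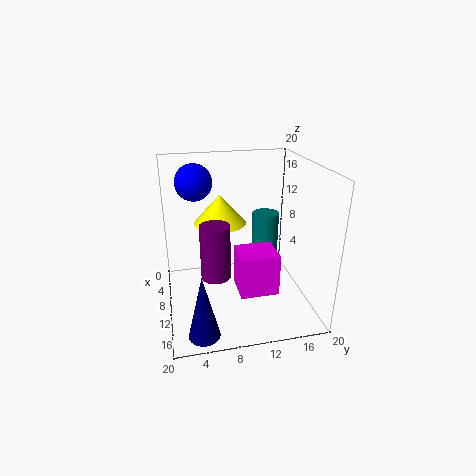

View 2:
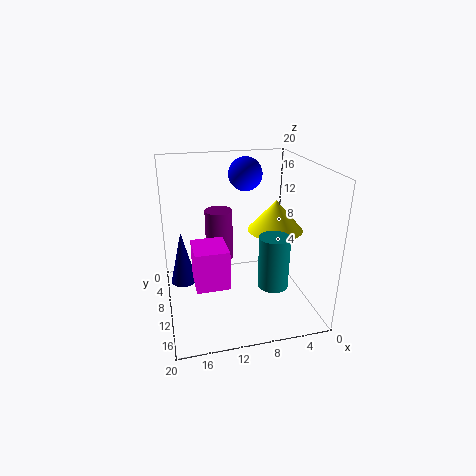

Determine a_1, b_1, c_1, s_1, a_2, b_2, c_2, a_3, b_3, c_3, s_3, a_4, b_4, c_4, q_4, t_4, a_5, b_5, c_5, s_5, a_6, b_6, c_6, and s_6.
a_1 = 4
b_1 = 8.5
c_1 = 10
s_1 = 4
a_2 = 7.5
b_2 = 4.5
c_2 = 17.5
a_3 = 12
b_3 = 6.5
c_3 = 5.5
s_3 = 2
a_4 = 12
b_4 = 9
c_4 = 4.5
q_4 = 5
t_4 = 5.5
a_5 = 6.5
b_5 = 15
c_5 = 5
s_5 = 2
a_6 = 17.5
b_6 = 4
c_6 = 0.5
s_6 = 2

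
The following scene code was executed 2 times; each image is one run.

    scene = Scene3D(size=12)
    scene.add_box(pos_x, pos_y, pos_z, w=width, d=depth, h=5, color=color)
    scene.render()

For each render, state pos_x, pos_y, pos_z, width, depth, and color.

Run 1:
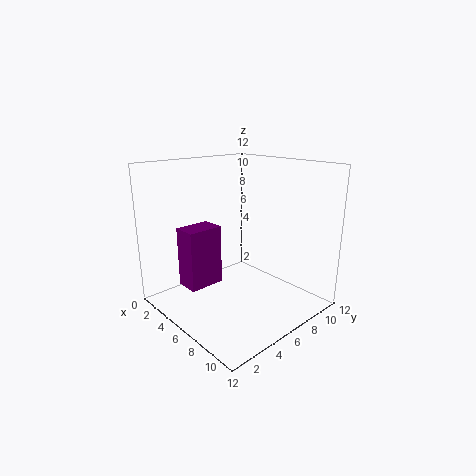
pos_x = 3; pos_y = 2; pos_z = 2; width = 2; depth = 3; color = 'purple'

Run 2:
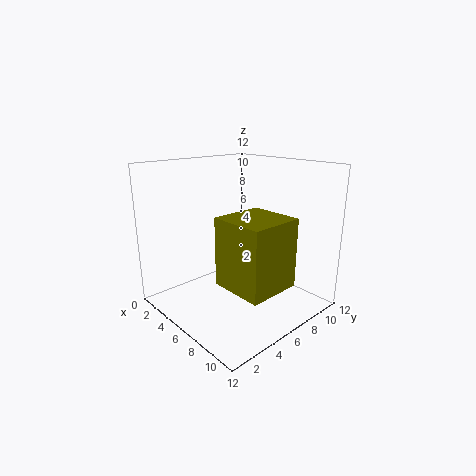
pos_x = 8; pos_y = 2; pos_z = 4; width = 4; depth = 4; color = 'olive'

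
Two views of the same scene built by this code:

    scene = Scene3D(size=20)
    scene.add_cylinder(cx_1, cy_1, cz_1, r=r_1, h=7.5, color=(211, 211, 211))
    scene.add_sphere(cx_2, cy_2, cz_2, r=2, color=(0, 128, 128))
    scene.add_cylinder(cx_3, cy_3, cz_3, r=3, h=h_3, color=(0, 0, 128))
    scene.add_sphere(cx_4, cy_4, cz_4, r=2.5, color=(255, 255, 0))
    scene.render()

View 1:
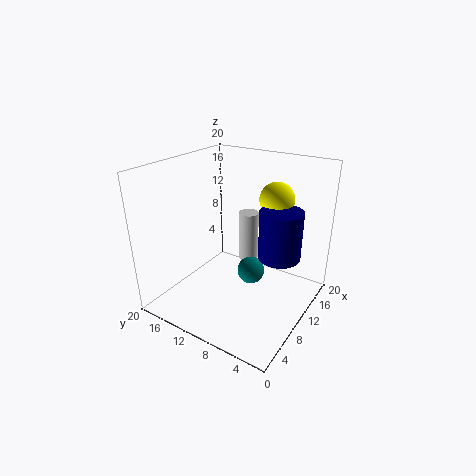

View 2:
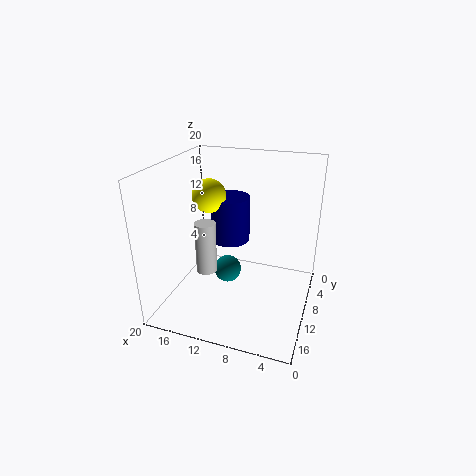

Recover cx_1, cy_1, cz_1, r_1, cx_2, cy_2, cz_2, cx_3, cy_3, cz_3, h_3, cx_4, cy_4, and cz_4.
cx_1 = 14.5, cy_1 = 11, cz_1 = 4.5, r_1 = 1.5, cx_2 = 12, cy_2 = 9, cz_2 = 4, cx_3 = 13, cy_3 = 5, cz_3 = 7, h_3 = 7, cx_4 = 15.5, cy_4 = 7, cz_4 = 14.5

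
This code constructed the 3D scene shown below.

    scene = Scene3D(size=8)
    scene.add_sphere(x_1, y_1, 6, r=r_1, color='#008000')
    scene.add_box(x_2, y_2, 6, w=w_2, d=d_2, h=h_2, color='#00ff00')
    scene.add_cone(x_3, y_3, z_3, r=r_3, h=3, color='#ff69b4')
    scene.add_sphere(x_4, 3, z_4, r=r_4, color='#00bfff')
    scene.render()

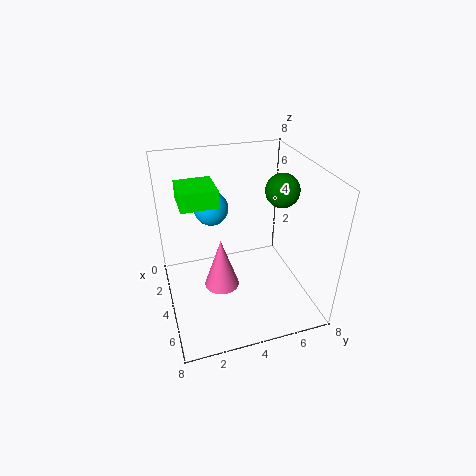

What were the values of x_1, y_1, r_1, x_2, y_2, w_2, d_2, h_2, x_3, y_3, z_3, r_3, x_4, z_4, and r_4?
x_1 = 3; y_1 = 7; r_1 = 1; x_2 = 2; y_2 = 1; w_2 = 2; d_2 = 2; h_2 = 1; x_3 = 4; y_3 = 3; z_3 = 1; r_3 = 1; x_4 = 2; z_4 = 5; r_4 = 1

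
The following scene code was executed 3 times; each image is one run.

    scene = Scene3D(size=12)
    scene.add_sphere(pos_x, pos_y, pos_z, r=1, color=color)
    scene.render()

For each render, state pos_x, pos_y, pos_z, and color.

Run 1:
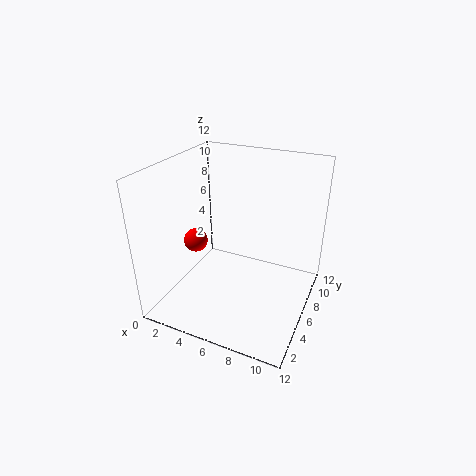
pos_x = 2.5, pos_y = 5, pos_z = 5.5, color = 'red'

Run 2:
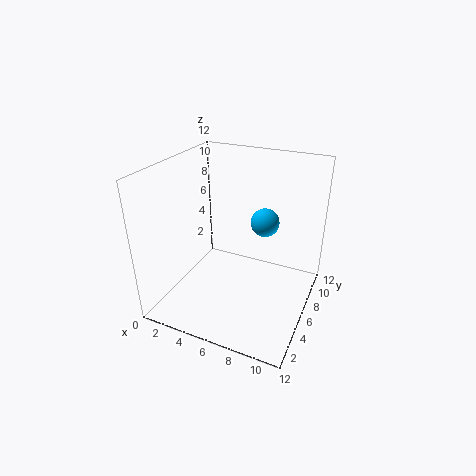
pos_x = 9, pos_y = 4, pos_z = 9, color = 'deepskyblue'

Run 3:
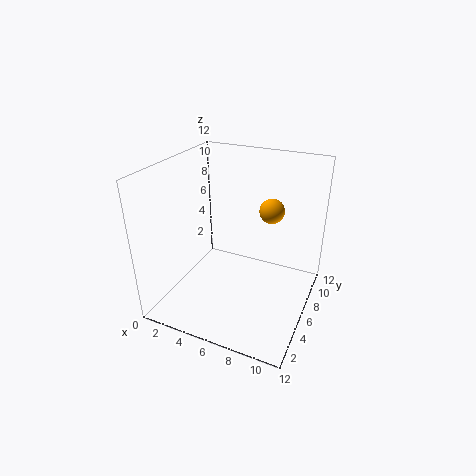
pos_x = 8.5, pos_y = 7, pos_z = 8.5, color = 'orange'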